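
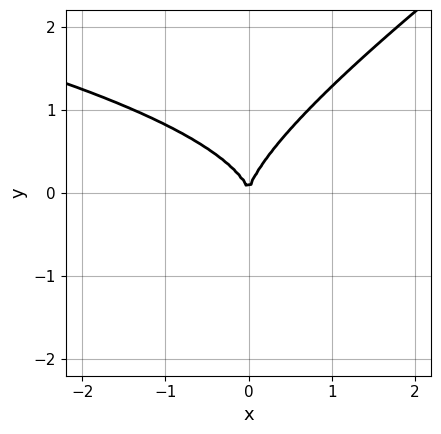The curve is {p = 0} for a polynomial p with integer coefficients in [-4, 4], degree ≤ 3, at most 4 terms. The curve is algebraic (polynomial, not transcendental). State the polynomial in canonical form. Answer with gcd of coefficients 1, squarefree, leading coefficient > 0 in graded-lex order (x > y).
1. Degree: the shape is more complex than any degree-2 curve, so deg p = 3.
2. Reading off the gridlines: it meets the x-axis at x = 0 (among the integer gridlines); it crosses the y-axis at the gridline y = 0.
3. These observations pin down the coefficients.

2*x*y^2 - 3*y^3 + 3*x^2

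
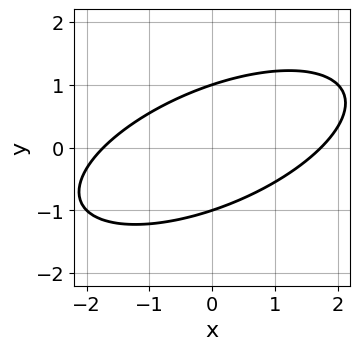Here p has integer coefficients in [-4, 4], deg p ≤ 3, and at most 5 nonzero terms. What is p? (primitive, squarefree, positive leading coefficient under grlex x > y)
x^2 - 2*x*y + 3*y^2 - 3

First, degree: a generic line meets the curve in up to 2 points, so deg p = 2.
Then, from the visible intercepts: the y-axis gridline crossings are at y ∈ {-1, 1}.
Finally, matching integer coefficients to the picture gives p.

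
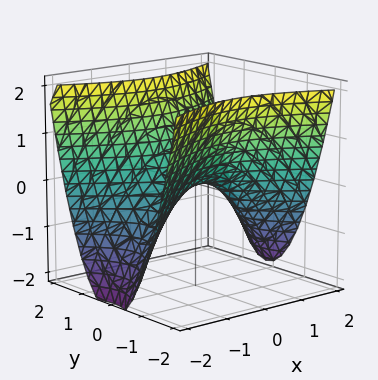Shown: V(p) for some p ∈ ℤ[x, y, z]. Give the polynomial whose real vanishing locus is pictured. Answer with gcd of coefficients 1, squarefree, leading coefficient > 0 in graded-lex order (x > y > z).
deg p = 2. A hyperbolic paraboloid; a quadric.
Symmetries: the y ↦ −y reflection is a symmetry, so y appears only in even powers; mirror symmetry x ↦ −x ⇒ only even powers of x.
Against the integer gridlines: it meets the y-axis at y = 0 (among the integer gridlines); it meets the z-axis at z = 0 (among the integer gridlines); one x-axis crossing is at x = 0.
Fitting integer coefficients to these (and the overall shape) gives p.

x^2 - 2*y^2 + 2*z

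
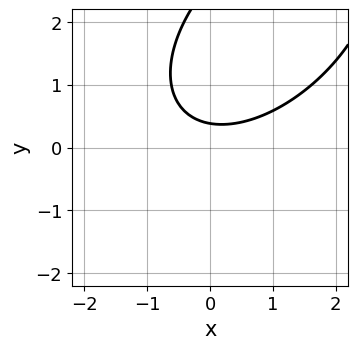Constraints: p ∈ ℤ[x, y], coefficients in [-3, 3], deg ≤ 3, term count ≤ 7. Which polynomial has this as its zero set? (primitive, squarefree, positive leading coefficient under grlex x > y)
x^2 - x*y + y^2 - 3*y + 1

(a) The degree is 2 — no degree-1 curve has this shape.
(b) Observable constraints: no x-intercept at any integer in the box.
(c) Together with the visible shape, these determine p as stated.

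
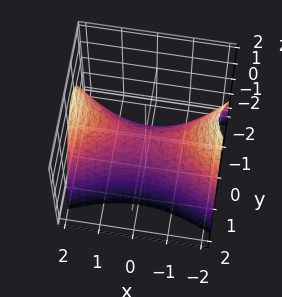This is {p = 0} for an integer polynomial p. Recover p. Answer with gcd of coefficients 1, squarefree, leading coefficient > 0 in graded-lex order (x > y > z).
1. deg p = 2. A hyperbolic paraboloid; a quadric.
2. Symmetries: mirror symmetry y ↦ −y ⇒ only even powers of y; the x ↦ −x reflection is a symmetry, so x appears only in even powers.
3. Reading off the gridlines: one y-axis crossing is at y = 0; it meets the x-axis at x = 0 (among the integer gridlines); it crosses the z-axis at the gridline z = 0.
4. Together with the visible shape, these determine p as stated.

x^2 - 3*y^2 - 2*z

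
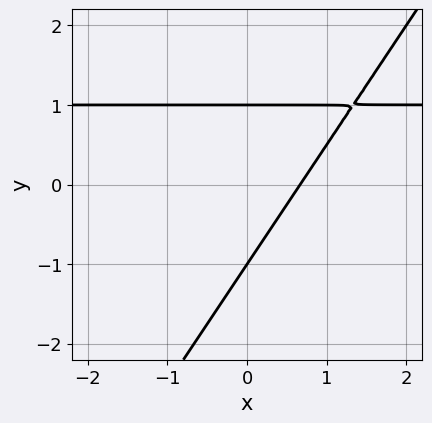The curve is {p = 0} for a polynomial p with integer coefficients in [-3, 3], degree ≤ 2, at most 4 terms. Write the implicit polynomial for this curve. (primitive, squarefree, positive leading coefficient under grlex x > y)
(a) Degree: the shape is more complex than any degree-1 curve, so deg p = 2.
(b) Checking where it meets the axes: among the integer gridlines, it crosses the y-axis at y ∈ {-1, 1}.
(c) Together with the visible shape, these determine p as stated.

3*x*y - 2*y^2 - 3*x + 2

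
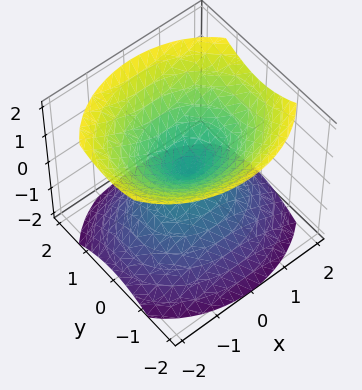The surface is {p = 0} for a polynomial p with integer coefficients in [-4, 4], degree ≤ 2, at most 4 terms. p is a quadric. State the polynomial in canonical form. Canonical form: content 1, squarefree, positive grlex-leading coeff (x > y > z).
There are 2 components.
Degree: two nappes meeting at a single point; a quadric, so deg p = 2.
Symmetries: it's symmetric under x → −x, forcing even powers of x; mirror symmetry y ↦ −y ⇒ only even powers of y; mirror symmetry z ↦ −z ⇒ only even powers of z.
Checking where it meets the axes: one x-axis crossing is at x = 0; it crosses the z-axis at the gridline z = 0; it meets the y-axis at y = 0 (among the integer gridlines).
Matching integer coefficients to the picture gives p.

2*x^2 + 3*y^2 - 3*z^2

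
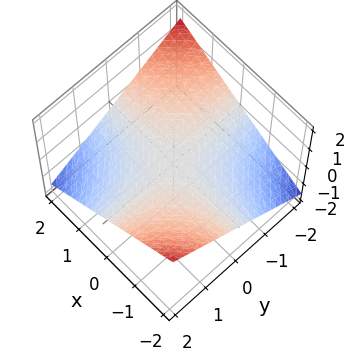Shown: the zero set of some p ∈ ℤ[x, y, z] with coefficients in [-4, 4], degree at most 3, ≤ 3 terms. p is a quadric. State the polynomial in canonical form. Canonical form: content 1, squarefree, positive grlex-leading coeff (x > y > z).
x*y + 3*z

The degree is 2 — a hyperbolic paraboloid; a quadric.
Observable constraints: the visible y-axis segment lies entirely on the surface; the visible x-axis segment lies entirely on the surface.
Together with the visible shape, these determine p as stated.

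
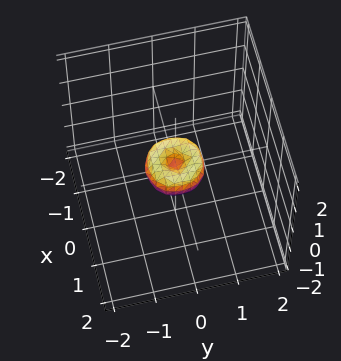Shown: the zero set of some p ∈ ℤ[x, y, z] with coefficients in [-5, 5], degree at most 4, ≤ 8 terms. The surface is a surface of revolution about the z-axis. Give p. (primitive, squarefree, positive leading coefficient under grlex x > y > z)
2*x^4 + 4*x^2*y^2 + 2*y^4 - x^2 - y^2 + z^2

deg p = 4. No degree-3 surface has this shape.
Symmetry: the z-axis is an axis of rotation, so x and y enter only as x² + y².
Against the integer gridlines: a circular section at z = 0 has radius between 0 and 1; it meets the y-axis at y = 0 (among the integer gridlines); it meets the x-axis at x = 0 (among the integer gridlines); it meets the z-axis at z = 0 (among the integer gridlines).
Matching integer coefficients to the picture gives p.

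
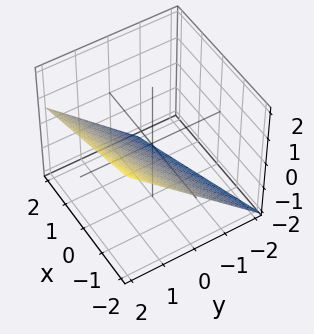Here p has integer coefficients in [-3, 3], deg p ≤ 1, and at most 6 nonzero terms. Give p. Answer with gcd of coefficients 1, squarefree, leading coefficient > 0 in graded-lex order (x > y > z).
(a) The degree is 1 — the surface is flat (a plane).
(b) Reading off the gridlines: one x-axis crossing is at x = -2.
(c) Together with the visible shape, these determine p as stated.

x - 3*y + 3*z + 2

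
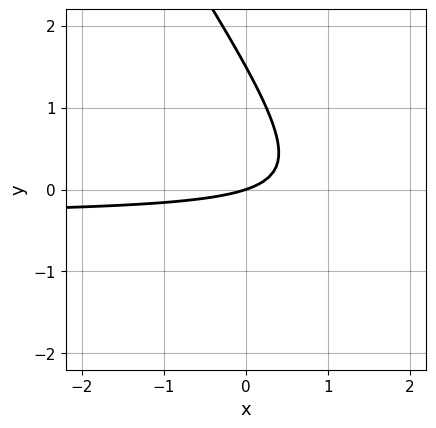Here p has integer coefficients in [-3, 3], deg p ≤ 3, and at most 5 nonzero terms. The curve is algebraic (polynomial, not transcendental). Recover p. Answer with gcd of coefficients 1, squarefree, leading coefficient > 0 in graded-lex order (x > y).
3*x*y + 2*y^2 + x - 3*y

deg p = 2. No degree-1 curve has this shape.
Checking where it meets the axes: it meets the x-axis at x = 0 (among the integer gridlines); it meets the y-axis at y = 0 (among the integer gridlines).
Fitting integer coefficients to these (and the overall shape) gives p.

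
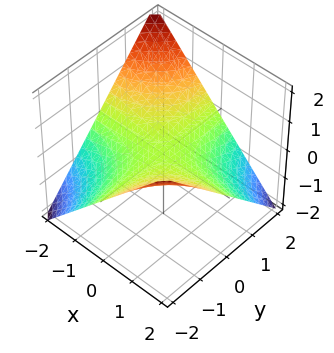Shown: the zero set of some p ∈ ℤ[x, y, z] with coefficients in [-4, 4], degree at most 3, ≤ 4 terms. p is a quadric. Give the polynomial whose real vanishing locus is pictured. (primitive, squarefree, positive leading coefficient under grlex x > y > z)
x*y + 2*z

1. Degree: a saddle surface; a quadric, so deg p = 2.
2. From the axis intercepts and sections: it crosses the z-axis at the gridline z = 0; the visible x-axis segment lies entirely on the surface; every point of the y-axis in the box is on the surface.
3. Fitting integer coefficients to these (and the overall shape) gives p.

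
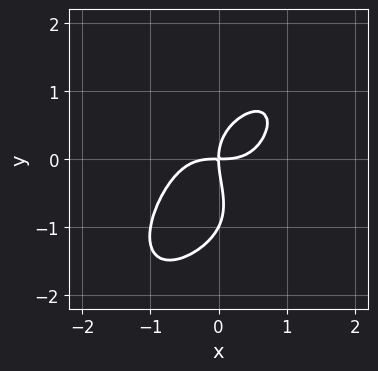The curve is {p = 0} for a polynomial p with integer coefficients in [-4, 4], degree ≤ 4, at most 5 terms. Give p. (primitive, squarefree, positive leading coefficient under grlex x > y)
deg p = 4. The shape is more complex than any degree-3 curve.
Against the integer gridlines: among the integer gridlines, it crosses the y-axis at y ∈ {-1, 0}; it meets the x-axis at x = 0 (among the integer gridlines).
Solving for integer coefficients yields p as stated.

2*x^4 + y^4 + y^3 - 2*x*y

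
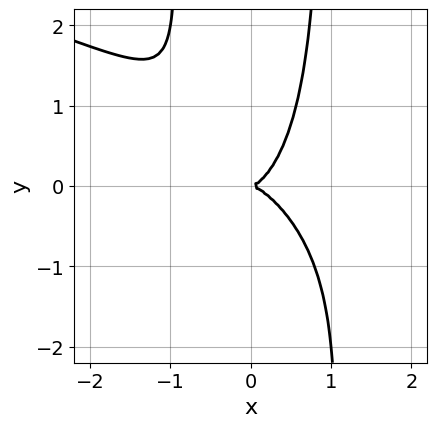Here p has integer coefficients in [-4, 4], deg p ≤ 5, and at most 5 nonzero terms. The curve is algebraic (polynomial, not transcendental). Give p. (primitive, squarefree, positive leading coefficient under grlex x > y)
x^2*y^2 + 2*x^3 + x^2*y - y^2

1. deg p = 4.
2. From the visible intercepts: one x-axis crossing is at x = 0; it meets the y-axis at y = 0 (among the integer gridlines).
3. Together with the visible shape, these determine p as stated.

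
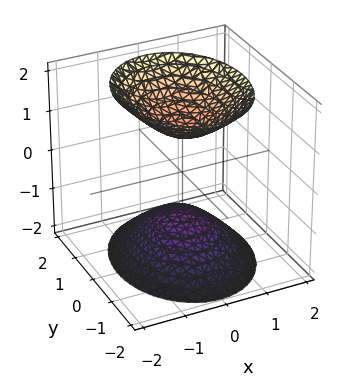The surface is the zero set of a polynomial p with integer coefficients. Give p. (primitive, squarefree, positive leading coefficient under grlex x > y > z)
(a) There are 2 components. They look like related sheets of one shape, so recover p as a whole.
(b) Degree: two separate bowl-shaped sheets opening away from each other; a quadric, so deg p = 2.
(c) Symmetries: it's symmetric under x → −x, forcing even powers of x; mirror symmetry z ↦ −z ⇒ only even powers of z; the y ↦ −y reflection is a symmetry, so y appears only in even powers.
(d) Against the integer gridlines: the surface avoids every integer x-axis point in the box; it misses every integer gridline on the y-axis; the z-axis gridline crossings are at z ∈ {-1, 1}.
(e) Matching integer coefficients to the picture gives p.

3*x^2 + 2*y^2 - 2*z^2 + 2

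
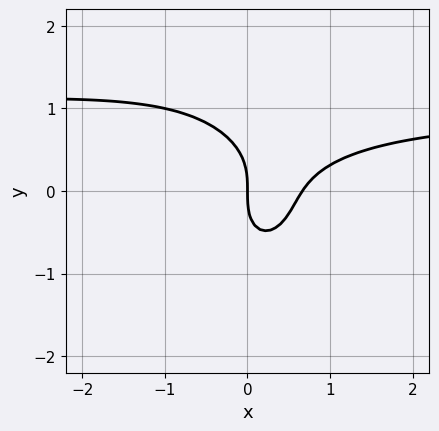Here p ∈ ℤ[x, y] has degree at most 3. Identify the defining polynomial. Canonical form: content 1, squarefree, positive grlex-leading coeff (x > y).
3*x^2*y + 2*y^3 - 3*x^2 + 2*x

(a) The degree is 3 — a generic line meets the curve in up to 3 points.
(b) Reading off the gridlines: it crosses the x-axis at the gridline x = 0; one y-axis crossing is at y = 0.
(c) Putting this together gives p.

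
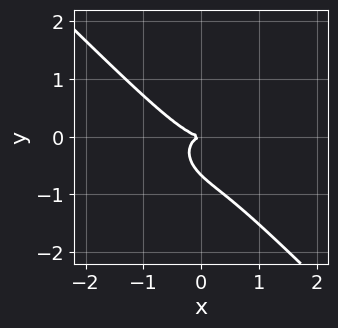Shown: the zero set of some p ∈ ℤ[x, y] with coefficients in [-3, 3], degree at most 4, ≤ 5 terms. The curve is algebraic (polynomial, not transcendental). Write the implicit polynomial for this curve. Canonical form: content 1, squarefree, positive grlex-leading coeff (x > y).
1. deg p = 3.
2. Checking where it meets the axes: it crosses the y-axis at the gridline y = 0; it crosses the x-axis at the gridline x = 0.
3. Fitting integer coefficients to these (and the overall shape) gives p.

2*x^3 + 2*x^2*y + 3*x*y^2 + 3*y^3 + 2*y^2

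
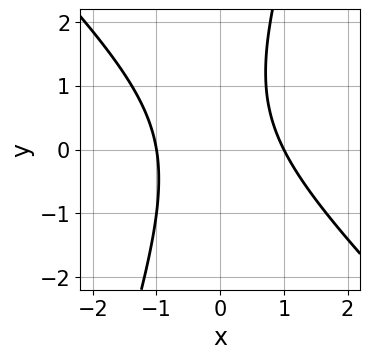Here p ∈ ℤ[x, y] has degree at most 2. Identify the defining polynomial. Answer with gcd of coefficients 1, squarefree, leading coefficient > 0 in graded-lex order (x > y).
(a) The degree is 2 — the shape is more complex than any degree-1 curve.
(b) From the visible intercepts: among the integer gridlines, it crosses the x-axis at x ∈ {-1, 1}; the curve avoids every integer y-axis point in the box.
(c) Matching integer coefficients to the picture gives p.

3*x^2 + 2*x*y - y^2 + y - 3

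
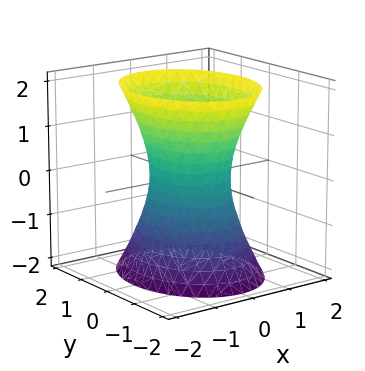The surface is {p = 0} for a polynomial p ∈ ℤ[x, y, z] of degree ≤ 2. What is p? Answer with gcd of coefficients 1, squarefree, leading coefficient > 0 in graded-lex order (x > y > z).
3*x^2 + 2*y^2 - z^2 - 2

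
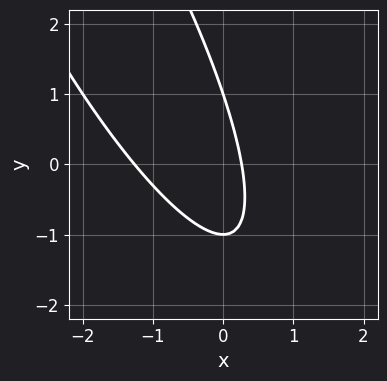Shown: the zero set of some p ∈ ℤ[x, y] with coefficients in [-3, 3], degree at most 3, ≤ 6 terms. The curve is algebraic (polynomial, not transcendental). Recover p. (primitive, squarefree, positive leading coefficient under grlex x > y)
3*x^2 + 3*x*y + y^2 + 3*x - 1

(a) Degree: no degree-1 curve has this shape, so deg p = 2.
(b) Checking where it meets the axes: among the integer gridlines, it crosses the y-axis at y ∈ {-1, 1}.
(c) Together with the visible shape, these determine p as stated.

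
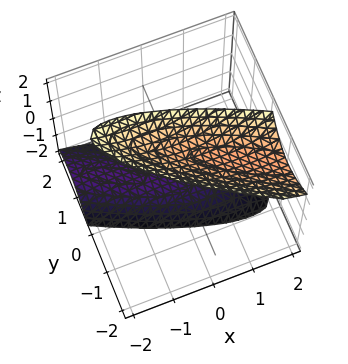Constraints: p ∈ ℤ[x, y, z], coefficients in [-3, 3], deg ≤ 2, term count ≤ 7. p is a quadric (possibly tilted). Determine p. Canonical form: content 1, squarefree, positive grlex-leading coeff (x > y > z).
x^2 + 3*x*y + 3*y^2 + y*z - z^2 + 2

First, there are 2 components.
Then, deg p = 2.
Next, reading off the gridlines: it misses every integer gridline on the x-axis; the surface avoids every integer y-axis point in the box.
Finally, matching integer coefficients to the picture gives p.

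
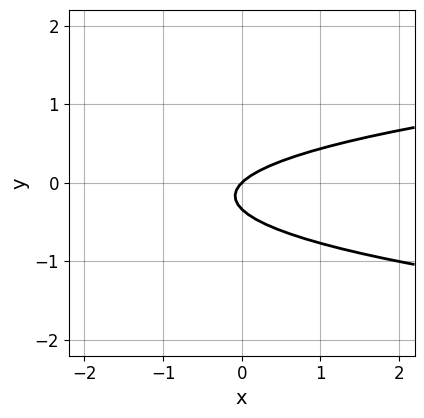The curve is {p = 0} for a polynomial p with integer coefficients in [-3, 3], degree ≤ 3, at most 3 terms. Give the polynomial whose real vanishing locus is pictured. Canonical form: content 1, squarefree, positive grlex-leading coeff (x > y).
(a) deg p = 2.
(b) Reading off the gridlines: one x-axis crossing is at x = 0; it crosses the y-axis at the gridline y = 0.
(c) Together with the visible shape, these determine p as stated.

3*y^2 - x + y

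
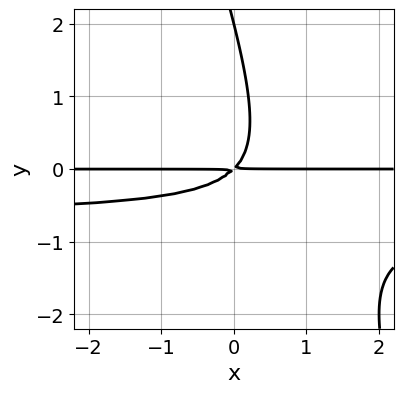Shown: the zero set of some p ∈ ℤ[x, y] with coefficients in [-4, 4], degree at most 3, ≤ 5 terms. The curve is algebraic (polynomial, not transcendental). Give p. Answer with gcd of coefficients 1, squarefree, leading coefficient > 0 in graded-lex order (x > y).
Degree: a generic line meets the curve in up to 3 points, so deg p = 3.
Against the integer gridlines: every point of the x-axis in the box is on the curve; one y-axis crossing is at y = 2.
Together with the visible shape, these determine p as stated.

3*x*y^2 + y^3 + 2*x*y - 2*y^2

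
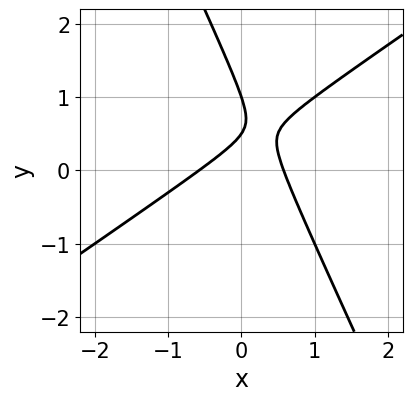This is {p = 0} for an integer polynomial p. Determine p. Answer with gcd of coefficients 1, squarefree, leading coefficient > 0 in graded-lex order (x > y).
3*x^2 - 3*x*y - 2*y^2 + 3*y - 1

First, deg p = 2. No degree-1 curve has this shape.
Next, checking where it meets the axes: one y-axis crossing is at y = 1.
Finally, putting this together gives p.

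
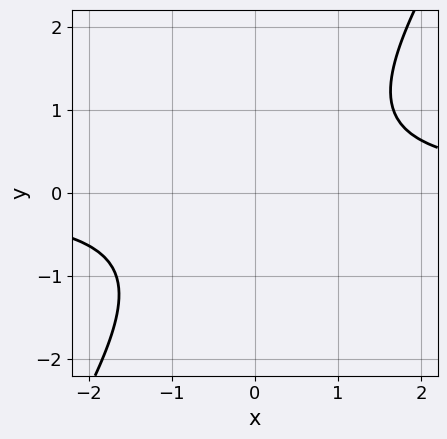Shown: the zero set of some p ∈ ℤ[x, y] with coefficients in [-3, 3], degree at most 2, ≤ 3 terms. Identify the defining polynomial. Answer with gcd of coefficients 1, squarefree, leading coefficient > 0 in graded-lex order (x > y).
3*x*y - 2*y^2 - 3

deg p = 2. The shape is more complex than any degree-1 curve.
Observable constraints: no x-intercept at any integer in the box; it misses every integer gridline on the y-axis.
Fitting integer coefficients to these (and the overall shape) gives p.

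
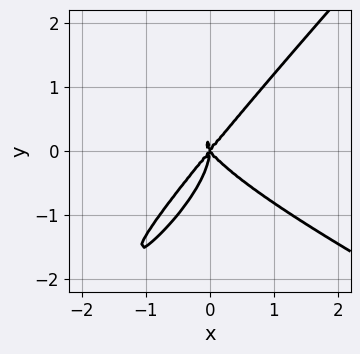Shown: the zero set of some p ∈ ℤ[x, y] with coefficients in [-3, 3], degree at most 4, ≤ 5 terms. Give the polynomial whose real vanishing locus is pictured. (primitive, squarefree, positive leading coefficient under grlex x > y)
x^3*y - 3*x*y^3 + 2*y^4 - 3*x^3 + 2*x*y^2

(a) The degree is 4 — no degree-3 curve has this shape.
(b) Observable constraints: one y-axis crossing is at y = 0; one x-axis crossing is at x = 0.
(c) The integer polynomial consistent with all of this is the stated p.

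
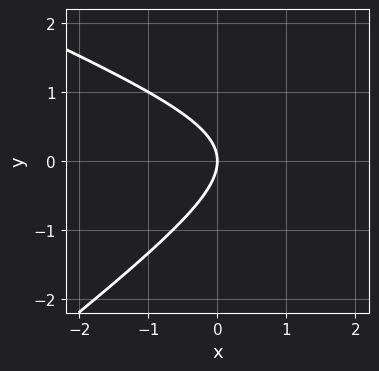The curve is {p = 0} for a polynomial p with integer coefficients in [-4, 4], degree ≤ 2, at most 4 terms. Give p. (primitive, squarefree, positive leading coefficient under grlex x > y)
x^2 + x*y - 3*y^2 - 3*x

(a) Degree: no degree-1 curve has this shape, so deg p = 2.
(b) Against the integer gridlines: one y-axis crossing is at y = 0; it crosses the x-axis at the gridline x = 0.
(c) Putting this together gives p.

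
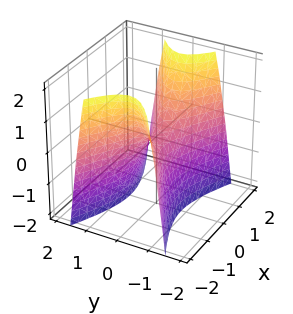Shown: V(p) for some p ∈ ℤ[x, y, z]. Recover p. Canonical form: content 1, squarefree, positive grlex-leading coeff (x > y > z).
x^2 - 3*y^2 - z

1. Degree: a hyperbolic paraboloid; a quadric, so deg p = 2.
2. Symmetries: the y ↦ −y reflection is a symmetry, so y appears only in even powers; it's symmetric under x → −x, forcing even powers of x.
3. Reading off the gridlines: it meets the z-axis at z = 0 (among the integer gridlines); one y-axis crossing is at y = 0; it crosses the x-axis at the gridline x = 0.
4. The integer polynomial consistent with all of this is the stated p.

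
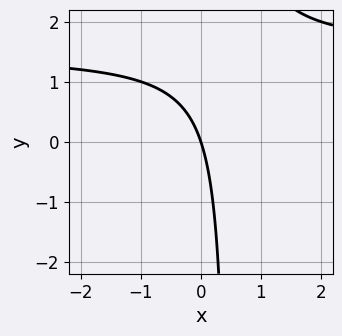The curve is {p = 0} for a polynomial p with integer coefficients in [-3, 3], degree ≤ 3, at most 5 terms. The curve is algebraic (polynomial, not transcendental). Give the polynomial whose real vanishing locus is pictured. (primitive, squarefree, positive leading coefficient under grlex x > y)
First, degree: a generic line meets the curve in up to 2 points, so deg p = 2.
Then, observable constraints: it meets the y-axis at y = 0 (among the integer gridlines); it crosses the x-axis at the gridline x = 0.
Finally, fitting integer coefficients to these (and the overall shape) gives p.

2*x*y - 3*x - y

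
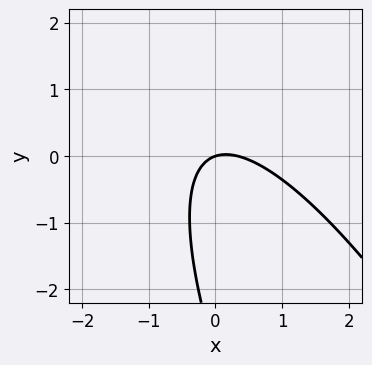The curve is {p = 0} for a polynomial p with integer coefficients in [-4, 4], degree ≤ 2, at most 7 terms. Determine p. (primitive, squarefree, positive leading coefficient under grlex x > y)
deg p = 2. A generic line meets the curve in up to 2 points.
From the visible intercepts: one y-axis crossing is at y = 0; it crosses the x-axis at the gridline x = 0.
The integer polynomial consistent with all of this is the stated p.

3*x^2 + 3*x*y + y^2 - x + 3*y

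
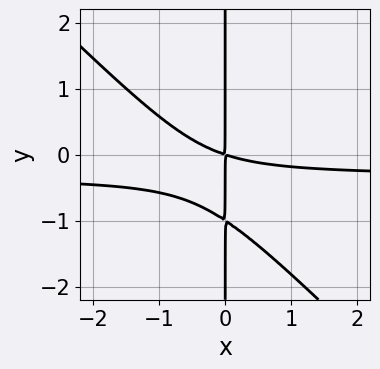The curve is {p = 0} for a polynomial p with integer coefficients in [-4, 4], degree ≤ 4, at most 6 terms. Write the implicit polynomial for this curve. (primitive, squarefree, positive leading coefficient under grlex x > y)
3*x^2*y + 3*x*y^2 + x^2 + 3*x*y

The degree is 3 — the shape is more complex than any degree-2 curve.
Checking where it meets the axes: the visible y-axis segment lies entirely on the curve.
Matching integer coefficients to the picture gives p.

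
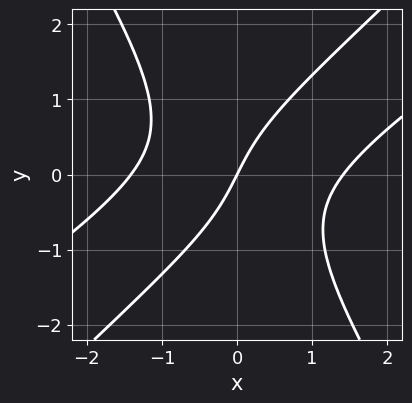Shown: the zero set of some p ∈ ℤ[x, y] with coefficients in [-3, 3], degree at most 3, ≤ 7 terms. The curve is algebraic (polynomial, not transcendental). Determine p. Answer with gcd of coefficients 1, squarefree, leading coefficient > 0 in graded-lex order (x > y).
(a) deg p = 3. A generic line meets the curve in up to 3 points.
(b) Observable constraints: one x-axis crossing is at x = 0; one y-axis crossing is at y = 0.
(c) These observations pin down the coefficients.

x^3 - 2*x^2*y + y^3 - 2*x + y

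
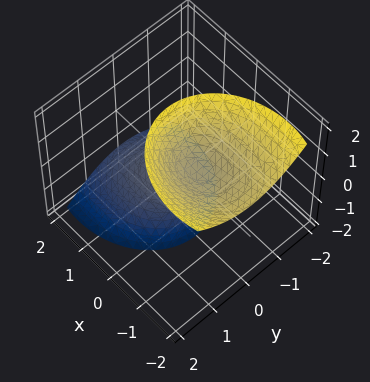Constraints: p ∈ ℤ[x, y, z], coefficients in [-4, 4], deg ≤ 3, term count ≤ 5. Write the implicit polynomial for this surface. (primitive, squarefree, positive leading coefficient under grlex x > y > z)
2*x^2 + 3*x*z + 3*y^2 - z^2 + 1

(a) The picture has 2 separate pieces.
(b) deg p = 2.
(c) Observable constraints: it misses every integer gridline on the x-axis; the z-axis gridline crossings are at z ∈ {-1, 1}.
(d) Matching integer coefficients to the picture gives p.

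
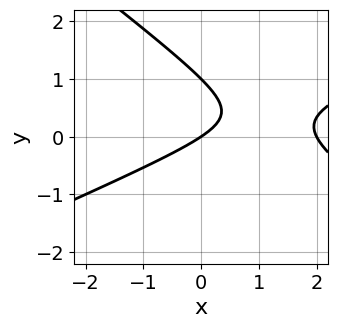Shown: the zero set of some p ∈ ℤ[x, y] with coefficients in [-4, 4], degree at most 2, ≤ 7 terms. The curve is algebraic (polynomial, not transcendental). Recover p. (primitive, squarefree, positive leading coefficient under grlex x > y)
(a) deg p = 2. The shape is more complex than any degree-1 curve.
(b) Reading off the gridlines: the y-axis gridline crossings are at y ∈ {0, 1}; the x-axis gridline crossings are at x ∈ {0, 2}.
(c) These observations pin down the coefficients.

x^2 - x*y - 3*y^2 - 2*x + 3*y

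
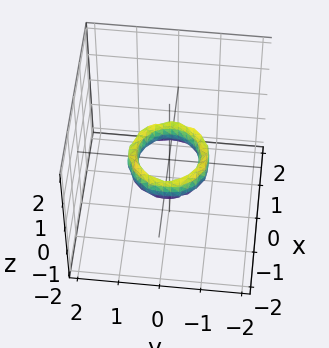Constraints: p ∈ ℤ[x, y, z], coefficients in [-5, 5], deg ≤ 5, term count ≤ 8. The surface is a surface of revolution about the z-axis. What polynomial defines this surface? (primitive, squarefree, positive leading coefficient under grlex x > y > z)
1. The degree is 4 — no degree-3 surface has this shape.
2. Symmetries: rotational symmetry about the z-axis ⇒ p depends on x, y only through x² + y².
3. From the visible intercepts: it misses every integer gridline on the z-axis; among the integer gridlines, it crosses the y-axis at y ∈ {-1, 1}; the x-axis gridline crossings are at x ∈ {-1, 1}; a circular section at z = 0 has radius between 0 and 1.
4. The integer polynomial consistent with all of this is the stated p.

2*x^4 + 4*x^2*y^2 + 2*y^4 - 3*x^2 - 3*y^2 + z^2 + 1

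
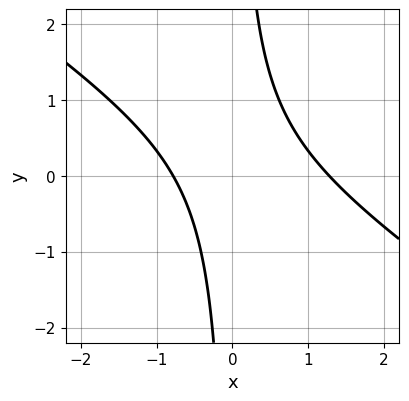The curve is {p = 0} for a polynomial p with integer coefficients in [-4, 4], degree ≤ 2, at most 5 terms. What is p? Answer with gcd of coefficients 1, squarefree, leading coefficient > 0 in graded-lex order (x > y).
First, degree: the shape is more complex than any degree-1 curve, so deg p = 2.
Next, from the visible intercepts: the curve avoids every integer y-axis point in the box.
Finally, these observations pin down the coefficients.

2*x^2 + 3*x*y - x - 2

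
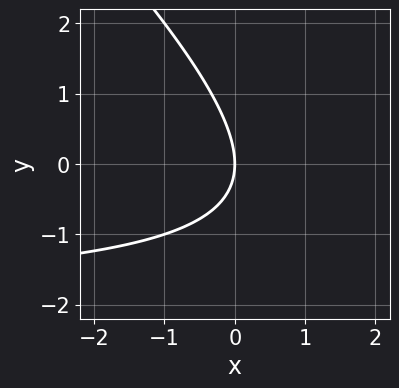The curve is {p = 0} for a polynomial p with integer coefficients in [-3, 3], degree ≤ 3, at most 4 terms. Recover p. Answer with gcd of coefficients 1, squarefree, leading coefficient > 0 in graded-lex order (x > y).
x*y + y^2 + 2*x

1. Degree: no degree-1 curve has this shape, so deg p = 2.
2. Checking where it meets the axes: it meets the y-axis at y = 0 (among the integer gridlines); it meets the x-axis at x = 0 (among the integer gridlines).
3. These observations pin down the coefficients.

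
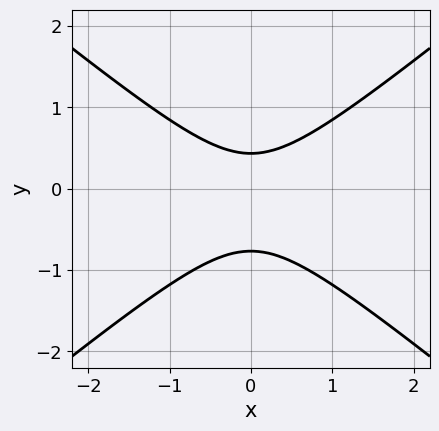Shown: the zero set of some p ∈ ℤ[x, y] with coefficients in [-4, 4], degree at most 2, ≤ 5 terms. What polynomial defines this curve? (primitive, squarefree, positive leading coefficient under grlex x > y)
Degree: the shape is more complex than any degree-1 curve, so deg p = 2.
Symmetries: mirror symmetry x ↦ −x ⇒ only even powers of x.
Reading off the gridlines: the curve avoids every integer x-axis point in the box.
Matching integer coefficients to the picture gives p.

2*x^2 - 3*y^2 - y + 1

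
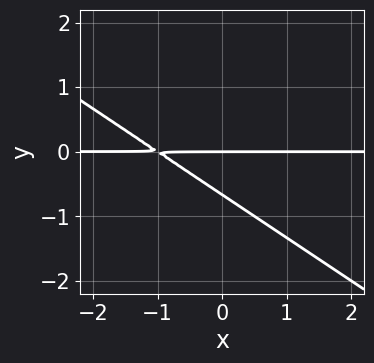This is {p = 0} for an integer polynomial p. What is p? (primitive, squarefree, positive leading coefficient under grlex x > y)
First, deg p = 2.
Then, against the integer gridlines: it meets the y-axis at y = 0 (among the integer gridlines); every point of the x-axis in the box is on the curve.
Finally, matching integer coefficients to the picture gives p.

2*x*y + 3*y^2 + 2*y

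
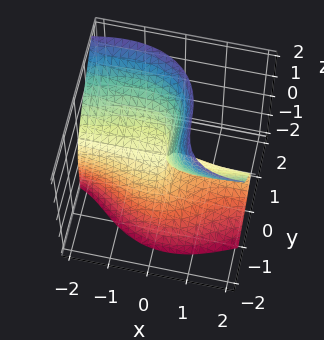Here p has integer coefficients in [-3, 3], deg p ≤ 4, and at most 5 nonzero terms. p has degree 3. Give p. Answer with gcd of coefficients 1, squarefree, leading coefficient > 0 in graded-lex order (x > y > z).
1. The degree is 3 — no degree-2 surface has this shape.
2. Reading off the gridlines: the visible x-axis segment lies entirely on the surface; it crosses the z-axis at the gridline z = 0; it meets the y-axis at y = 0 (among the integer gridlines).
3. The integer polynomial consistent with all of this is the stated p.

3*x^2*y + 2*x*z^2 + 3*y^3 - z^3 + 3*x*z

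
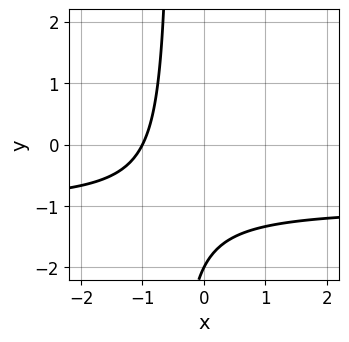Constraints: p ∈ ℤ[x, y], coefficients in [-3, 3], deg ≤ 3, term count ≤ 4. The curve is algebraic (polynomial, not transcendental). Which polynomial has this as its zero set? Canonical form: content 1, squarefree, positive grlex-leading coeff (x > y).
1. Degree: no degree-1 curve has this shape, so deg p = 2.
2. Against the integer gridlines: it crosses the x-axis at the gridline x = -1; it meets the y-axis at y = -2 (among the integer gridlines).
3. Matching integer coefficients to the picture gives p.

2*x*y + 2*x + y + 2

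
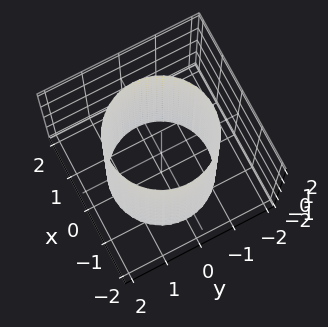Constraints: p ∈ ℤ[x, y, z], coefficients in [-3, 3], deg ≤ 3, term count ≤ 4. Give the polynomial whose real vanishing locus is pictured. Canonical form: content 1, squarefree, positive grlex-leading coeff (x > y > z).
x^2 + y^2 - 2

(a) The degree is 2 — constant cross-section along one axis; a quadric.
(b) Symmetries: mirror symmetry z ↦ −z ⇒ only even powers of z; rotational symmetry about the z-axis ⇒ p depends on x, y only through x² + y².
(c) Reading off the gridlines: a circular section at z = 1 has radius between 1 and 2; it misses every integer gridline on the z-axis.
(d) Solving for integer coefficients yields p as stated.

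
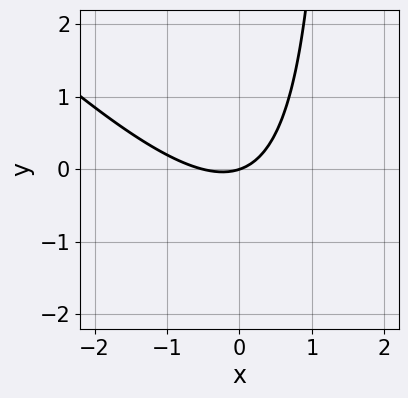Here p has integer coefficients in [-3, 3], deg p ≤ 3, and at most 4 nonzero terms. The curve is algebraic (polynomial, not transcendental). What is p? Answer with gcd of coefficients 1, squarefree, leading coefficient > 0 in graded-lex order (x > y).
deg p = 2.
Checking where it meets the axes: it crosses the x-axis at the gridline x = 0; it crosses the y-axis at the gridline y = 0.
Matching integer coefficients to the picture gives p.

2*x^2 + 2*x*y + x - 3*y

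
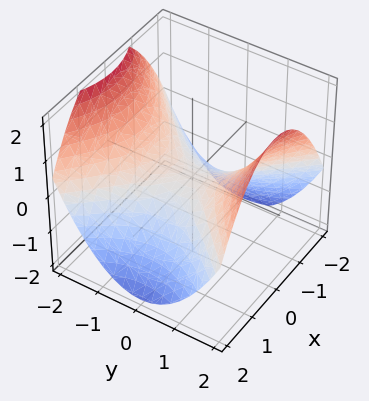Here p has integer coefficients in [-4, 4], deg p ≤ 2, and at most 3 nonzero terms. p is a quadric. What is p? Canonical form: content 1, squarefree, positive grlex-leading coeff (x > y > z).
x^2 - y^2 + 2*z

First, the degree is 2 — a saddle surface; a quadric.
Then, symmetries: the y ↦ −y reflection is a symmetry, so y appears only in even powers; it's symmetric under x → −x, forcing even powers of x.
Next, against the integer gridlines: it crosses the y-axis at the gridline y = 0; it meets the x-axis at x = 0 (among the integer gridlines); it meets the z-axis at z = 0 (among the integer gridlines).
Finally, assembling these constraints gives the stated polynomial.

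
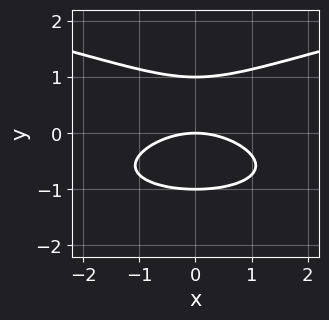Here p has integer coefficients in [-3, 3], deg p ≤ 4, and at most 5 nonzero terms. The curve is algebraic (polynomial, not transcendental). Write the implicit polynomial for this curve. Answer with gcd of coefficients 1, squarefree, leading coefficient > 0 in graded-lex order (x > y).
1. The degree is 3 — no degree-2 curve has this shape.
2. Symmetries: it's symmetric under x → −x, forcing even powers of x.
3. Checking where it meets the axes: among the integer gridlines, it crosses the y-axis at y ∈ {-1, 0, 1}; one x-axis crossing is at x = 0.
4. Together with the visible shape, these determine p as stated.

3*y^3 - x^2 - 3*y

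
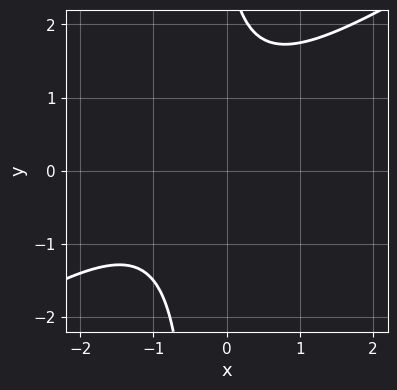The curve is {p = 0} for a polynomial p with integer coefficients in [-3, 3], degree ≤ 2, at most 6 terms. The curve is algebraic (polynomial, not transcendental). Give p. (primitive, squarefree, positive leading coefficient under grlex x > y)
1. The degree is 2 — the shape is more complex than any degree-1 curve.
2. Observable constraints: it misses every integer gridline on the x-axis; the curve avoids every integer y-axis point in the box.
3. Fitting integer coefficients to these (and the overall shape) gives p.

2*x^2 - 3*x*y + 2*x - y + 3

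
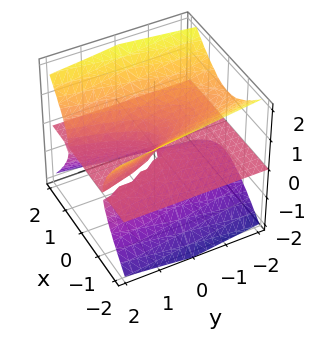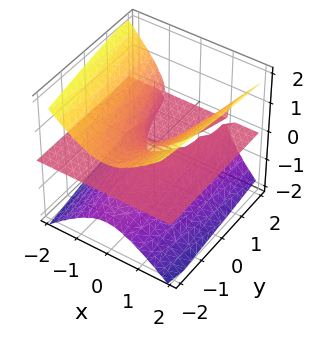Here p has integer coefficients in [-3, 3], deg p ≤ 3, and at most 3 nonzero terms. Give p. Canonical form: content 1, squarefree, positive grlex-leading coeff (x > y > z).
2*x^2*z - 2*z^3 - y*z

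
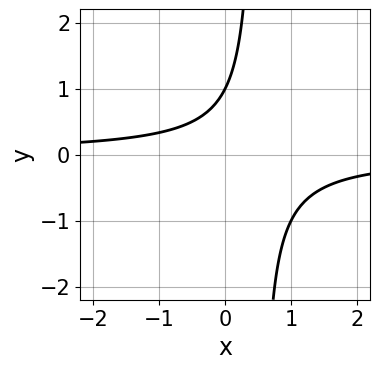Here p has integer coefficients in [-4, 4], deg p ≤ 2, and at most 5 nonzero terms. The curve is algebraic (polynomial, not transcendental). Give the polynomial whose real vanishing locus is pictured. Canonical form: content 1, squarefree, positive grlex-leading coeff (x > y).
2*x*y - y + 1

deg p = 2. The shape is more complex than any degree-1 curve.
From the visible intercepts: the curve avoids every integer x-axis point in the box; it crosses the y-axis at the gridline y = 1.
Together with the visible shape, these determine p as stated.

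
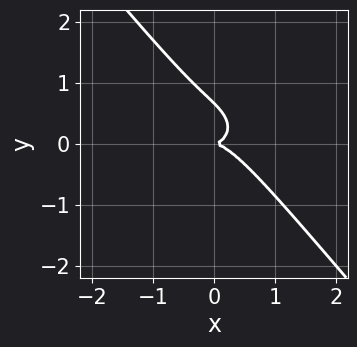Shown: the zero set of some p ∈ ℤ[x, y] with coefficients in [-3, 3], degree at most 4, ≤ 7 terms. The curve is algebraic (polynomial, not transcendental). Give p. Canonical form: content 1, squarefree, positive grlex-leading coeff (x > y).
2*x^3 + x^2*y + 3*x*y^2 + 3*y^3 - 2*y^2

(a) deg p = 3.
(b) Observable constraints: it meets the x-axis at x = 0 (among the integer gridlines); it meets the y-axis at y = 0 (among the integer gridlines).
(c) Assembling these constraints gives the stated polynomial.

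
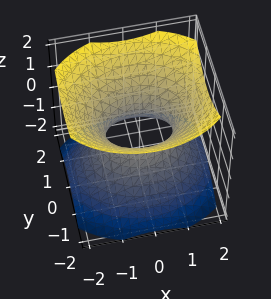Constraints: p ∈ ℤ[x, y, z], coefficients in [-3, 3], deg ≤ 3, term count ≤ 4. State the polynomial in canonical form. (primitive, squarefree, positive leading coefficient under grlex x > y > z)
2*x^2 + 3*y^2 - 3*z^2 - 2

1. deg p = 2. An hourglass — one-sheet hyperboloid; a quadric.
2. Symmetries: the z ↦ −z reflection is a symmetry, so z appears only in even powers; the y ↦ −y reflection is a symmetry, so y appears only in even powers; mirror symmetry x ↦ −x ⇒ only even powers of x.
3. Observable constraints: among the integer gridlines, it crosses the x-axis at x ∈ {-1, 1}; no z-intercept at any integer in the box.
4. The integer polynomial consistent with all of this is the stated p.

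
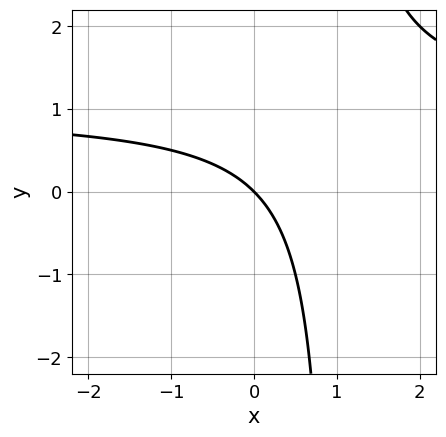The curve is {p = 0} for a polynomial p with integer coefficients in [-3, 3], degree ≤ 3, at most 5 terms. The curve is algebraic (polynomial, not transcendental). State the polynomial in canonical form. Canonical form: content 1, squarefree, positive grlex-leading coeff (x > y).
First, the degree is 2 — a generic line meets the curve in up to 2 points.
Then, reading off the gridlines: one y-axis crossing is at y = 0; one x-axis crossing is at x = 0.
Finally, the integer polynomial consistent with all of this is the stated p.

x*y - x - y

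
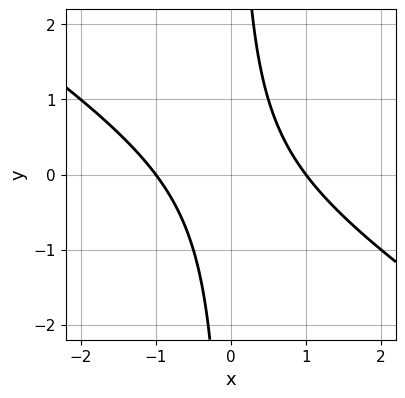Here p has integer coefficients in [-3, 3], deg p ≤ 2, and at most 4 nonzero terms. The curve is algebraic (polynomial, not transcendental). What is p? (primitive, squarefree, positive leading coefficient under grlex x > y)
Degree: no degree-1 curve has this shape, so deg p = 2.
From the visible intercepts: no y-intercept at any integer in the box; the x-axis gridline crossings are at x ∈ {-1, 1}.
Together with the visible shape, these determine p as stated.

2*x^2 + 3*x*y - 2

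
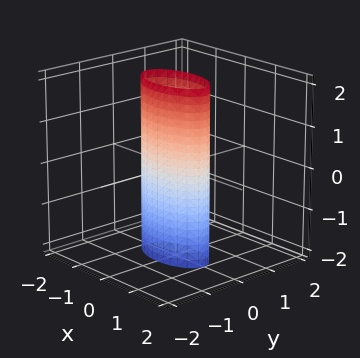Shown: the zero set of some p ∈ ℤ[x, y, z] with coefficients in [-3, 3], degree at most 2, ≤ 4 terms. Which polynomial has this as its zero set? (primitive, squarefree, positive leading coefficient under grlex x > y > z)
x^2 + 3*y^2 - 1

The degree is 2 — constant cross-section along one axis; a quadric.
Symmetries: mirror symmetry x ↦ −x ⇒ only even powers of x; it's symmetric under y → −y, forcing even powers of y; it's symmetric under z → −z, forcing even powers of z.
Reading off the gridlines: among the integer gridlines, it crosses the x-axis at x ∈ {-1, 1}; it misses every integer gridline on the z-axis.
Matching integer coefficients to the picture gives p.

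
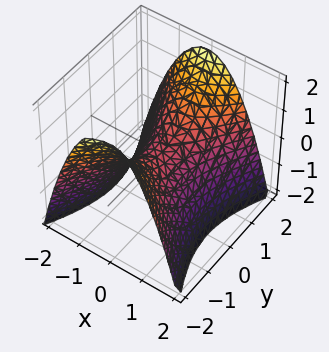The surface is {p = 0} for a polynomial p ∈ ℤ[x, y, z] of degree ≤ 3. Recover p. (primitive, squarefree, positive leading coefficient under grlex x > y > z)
1. Degree: a hyperbolic paraboloid; a quadric, so deg p = 2.
2. Symmetries: it's symmetric under y → −y, forcing even powers of y; the x ↦ −x reflection is a symmetry, so x appears only in even powers.
3. Checking where it meets the axes: it meets the z-axis at z = 0 (among the integer gridlines); it meets the x-axis at x = 0 (among the integer gridlines); one y-axis crossing is at y = 0.
4. Fitting integer coefficients to these (and the overall shape) gives p.

2*x^2 - y^2 + 2*z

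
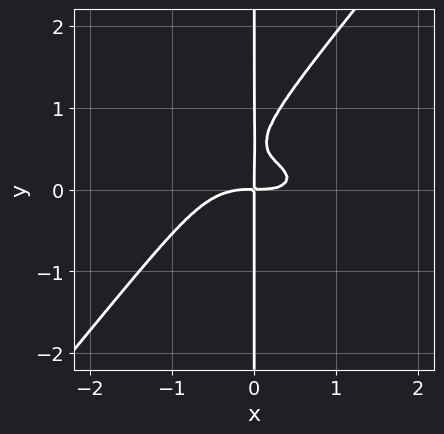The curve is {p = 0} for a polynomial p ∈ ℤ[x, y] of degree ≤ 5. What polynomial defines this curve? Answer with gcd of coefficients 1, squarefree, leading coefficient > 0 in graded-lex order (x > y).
x^4 + 3*x^2*y^2 - 3*x*y^3 + 3*x*y^2 - x*y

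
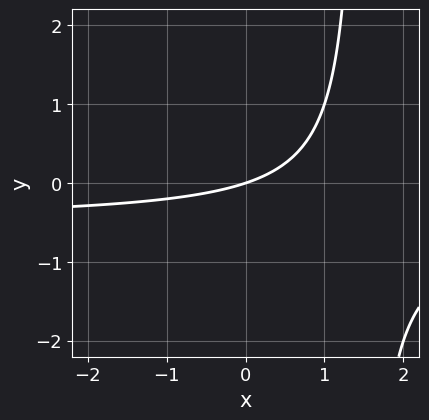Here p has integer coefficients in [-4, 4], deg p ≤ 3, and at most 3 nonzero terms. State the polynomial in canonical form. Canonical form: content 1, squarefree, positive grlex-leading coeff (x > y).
1. The degree is 2 — the shape is more complex than any degree-1 curve.
2. From the axis intercepts and sections: it crosses the y-axis at the gridline y = 0; it crosses the x-axis at the gridline x = 0.
3. Together with the visible shape, these determine p as stated.

2*x*y + x - 3*y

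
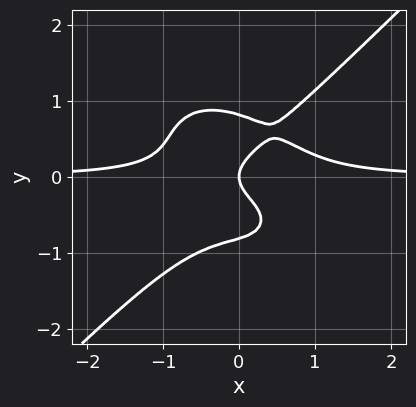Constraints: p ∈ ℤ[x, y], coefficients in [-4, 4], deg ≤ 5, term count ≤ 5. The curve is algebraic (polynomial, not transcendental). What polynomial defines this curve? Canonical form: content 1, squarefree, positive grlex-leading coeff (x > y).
3*x^3*y - 3*y^4 + 2*y^2 - x

(a) The degree is 4 — no degree-3 curve has this shape.
(b) Reading off the gridlines: it crosses the y-axis at the gridline y = 0; it crosses the x-axis at the gridline x = 0.
(c) Solving for integer coefficients yields p as stated.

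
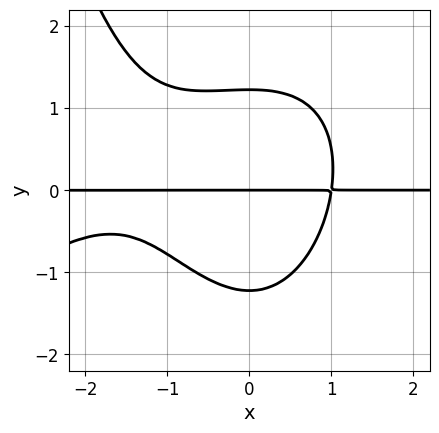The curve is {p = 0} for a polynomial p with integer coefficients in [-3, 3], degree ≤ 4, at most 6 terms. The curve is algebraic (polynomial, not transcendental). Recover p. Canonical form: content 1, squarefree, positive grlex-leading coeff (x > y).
x^3*y - x^2*y^2 + 2*x^2*y + 2*y^3 - 3*y

(a) The degree is 4 — no degree-3 curve has this shape.
(b) Reading off the gridlines: it meets the y-axis at y = 0 (among the integer gridlines); every point of the x-axis in the box is on the curve.
(c) Putting this together gives p.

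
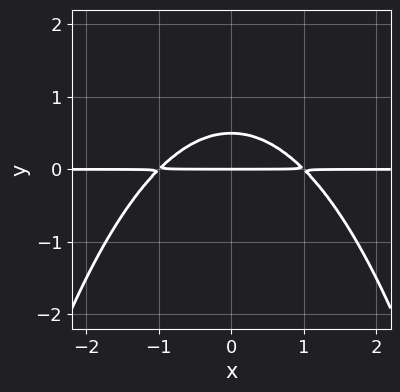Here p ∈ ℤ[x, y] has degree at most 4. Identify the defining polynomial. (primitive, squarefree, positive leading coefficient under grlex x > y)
x^2*y + 2*y^2 - y

1. The degree is 3 — a generic line meets the curve in up to 3 points.
2. Symmetries: it's symmetric under x → −x, forcing even powers of x.
3. From the visible intercepts: every point of the x-axis in the box is on the curve; it meets the y-axis at y = 0 (among the integer gridlines).
4. Matching integer coefficients to the picture gives p.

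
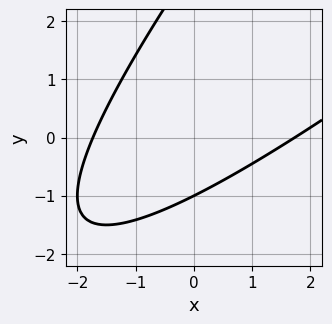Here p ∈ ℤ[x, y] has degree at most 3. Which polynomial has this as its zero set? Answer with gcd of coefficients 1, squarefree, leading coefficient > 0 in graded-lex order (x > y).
1. Degree: a generic line meets the curve in up to 2 points, so deg p = 2.
2. Observable constraints: it meets the y-axis at y = -1 (among the integer gridlines).
3. Putting this together gives p.

x^2 - 2*x*y + y^2 - 2*y - 3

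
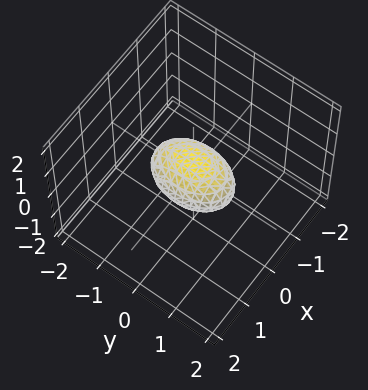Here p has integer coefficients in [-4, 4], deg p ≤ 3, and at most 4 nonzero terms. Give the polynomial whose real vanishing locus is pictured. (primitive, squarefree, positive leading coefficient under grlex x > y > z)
2*x^2 + y^2 + 2*z^2 - 1

1. Degree: bounded and convex; a quadric, so deg p = 2.
2. Symmetries: the y ↦ −y reflection is a symmetry, so y appears only in even powers; it's symmetric under x → −x, forcing even powers of x; mirror symmetry z ↦ −z ⇒ only even powers of z.
3. Against the integer gridlines: the y-axis gridline crossings are at y ∈ {-1, 1}.
4. These observations pin down the coefficients.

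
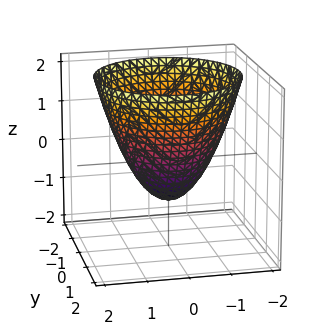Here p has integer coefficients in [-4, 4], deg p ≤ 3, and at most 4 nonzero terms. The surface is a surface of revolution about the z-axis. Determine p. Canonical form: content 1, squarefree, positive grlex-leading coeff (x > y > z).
1. Degree: a generic line meets the surface in up to 2 points, so deg p = 2.
2. Symmetry: the z-axis is an axis of rotation, so x and y enter only as x² + y².
3. Against the integer gridlines: a circular section at z = 0 has radius exactly 1; the y-axis gridline crossings are at y ∈ {-1, 1}; it crosses the z-axis at the gridline z = -1; the x-axis gridline crossings are at x ∈ {-1, 1}.
4. Assembling these constraints gives the stated polynomial.

x^2 + y^2 - z - 1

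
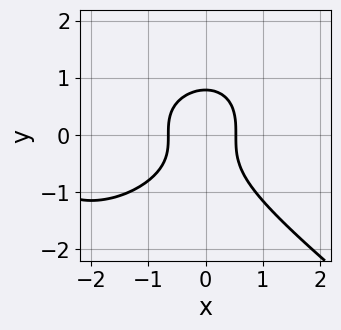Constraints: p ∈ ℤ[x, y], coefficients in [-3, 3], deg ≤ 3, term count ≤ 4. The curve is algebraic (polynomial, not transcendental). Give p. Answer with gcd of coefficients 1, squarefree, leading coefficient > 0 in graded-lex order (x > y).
x^3 + 2*y^3 + 3*x^2 - 1

1. Degree: a generic line meets the curve in up to 3 points, so deg p = 3.
2. The integer polynomial consistent with all of this is the stated p.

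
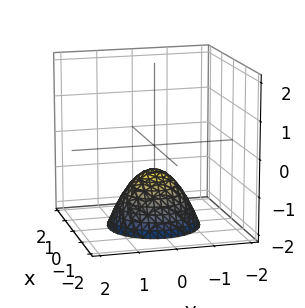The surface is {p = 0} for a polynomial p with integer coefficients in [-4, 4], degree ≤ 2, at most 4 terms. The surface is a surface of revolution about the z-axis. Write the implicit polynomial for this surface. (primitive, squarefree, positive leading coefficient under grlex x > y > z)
3*x^2 + 3*y^2 + 3*z + 2

Degree: a generic line meets the surface in up to 2 points, so deg p = 2.
Symmetry: every cross-section ⟂ z is a circle, so x, y appear only via x² + y².
From the axis intercepts and sections: it misses every integer gridline on the x-axis; the surface avoids every integer y-axis point in the box; a circular section at z = -2 has radius between 1 and 2.
Matching integer coefficients to the picture gives p.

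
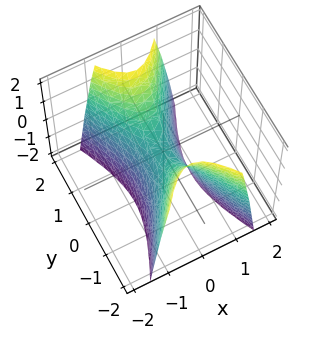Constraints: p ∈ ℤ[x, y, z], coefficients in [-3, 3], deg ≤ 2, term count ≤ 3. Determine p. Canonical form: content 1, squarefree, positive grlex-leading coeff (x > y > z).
(a) Degree: a saddle surface; a quadric, so deg p = 2.
(b) Symmetries: it's symmetric under y → −y, forcing even powers of y; the x ↦ −x reflection is a symmetry, so x appears only in even powers.
(c) Checking where it meets the axes: it crosses the z-axis at the gridline z = 0; it crosses the y-axis at the gridline y = 0.
(d) Fitting integer coefficients to these (and the overall shape) gives p.

3*x^2 - y^2 + z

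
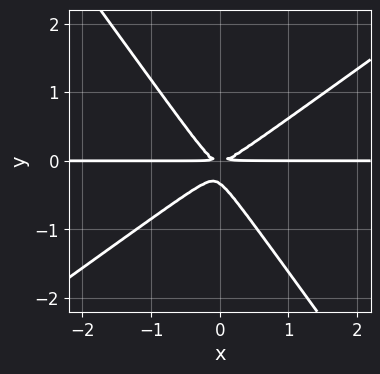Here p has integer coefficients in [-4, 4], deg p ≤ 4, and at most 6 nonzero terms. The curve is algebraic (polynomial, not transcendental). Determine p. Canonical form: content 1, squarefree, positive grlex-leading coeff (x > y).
(a) The degree is 3 — no degree-2 curve has this shape.
(b) Checking where it meets the axes: every point of the x-axis in the box is on the curve.
(c) The integer polynomial consistent with all of this is the stated p.

3*x^2*y - 2*x*y^2 - 3*y^3 - y^2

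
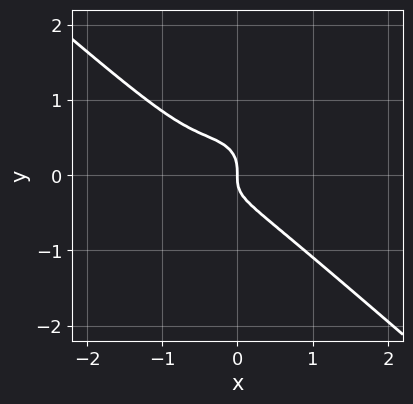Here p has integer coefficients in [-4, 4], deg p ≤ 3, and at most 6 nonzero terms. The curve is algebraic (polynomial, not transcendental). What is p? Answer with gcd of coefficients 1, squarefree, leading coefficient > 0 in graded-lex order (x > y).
(a) Degree: no degree-2 curve has this shape, so deg p = 3.
(b) Reading off the gridlines: one x-axis crossing is at x = 0; it meets the y-axis at y = 0 (among the integer gridlines).
(c) These observations pin down the coefficients.

2*x^3 + 3*y^3 + 2*x^2 + x*y + x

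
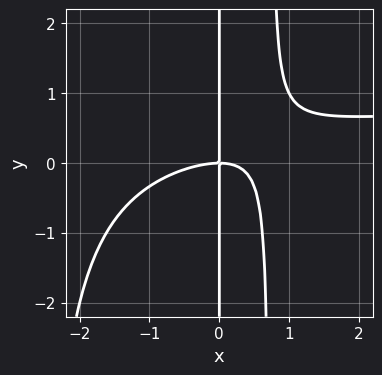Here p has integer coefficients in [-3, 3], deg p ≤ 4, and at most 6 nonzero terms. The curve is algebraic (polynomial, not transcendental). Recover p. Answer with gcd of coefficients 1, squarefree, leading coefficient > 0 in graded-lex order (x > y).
1. Degree: a generic line meets the curve in up to 4 points, so deg p = 4.
2. Observable constraints: it meets the x-axis at x = 0 (among the integer gridlines); every point of the y-axis in the box is on the curve.
3. Matching integer coefficients to the picture gives p.

x^3*y - x^3 + 2*x^2*y - 2*x*y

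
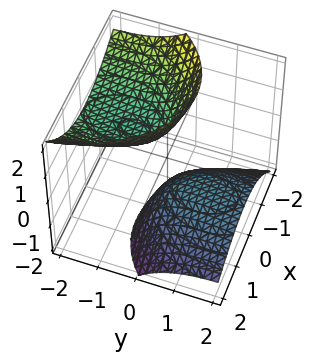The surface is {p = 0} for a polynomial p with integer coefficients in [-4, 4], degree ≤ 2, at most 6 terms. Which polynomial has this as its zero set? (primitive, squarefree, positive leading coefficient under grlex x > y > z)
2*x^2 + x*z + y^2 + 3*y*z - z^2 + 1

1. The picture has 2 separate pieces. Treating them together as one polynomial.
2. deg p = 2. No degree-1 surface has this shape.
3. Reading off the gridlines: no x-intercept at any integer in the box; the z-axis gridline crossings are at z ∈ {-1, 1}; it misses every integer gridline on the y-axis.
4. Fitting integer coefficients to these (and the overall shape) gives p.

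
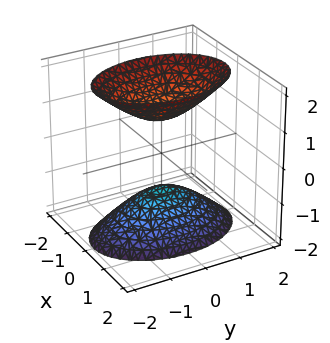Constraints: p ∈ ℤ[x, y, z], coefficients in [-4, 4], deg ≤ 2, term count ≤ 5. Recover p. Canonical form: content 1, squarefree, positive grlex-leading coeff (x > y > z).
First, the picture has 2 separate pieces.
Then, the degree is 2 — two sheets facing apart; a quadric.
Then, symmetries: mirror symmetry y ↦ −y ⇒ only even powers of y; it's symmetric under x → −x, forcing even powers of x; it's symmetric under z → −z, forcing even powers of z.
Next, against the integer gridlines: the surface avoids every integer y-axis point in the box; the z-axis gridline crossings are at z ∈ {-1, 1}; no x-intercept at any integer in the box.
Finally, these observations pin down the coefficients.

2*x^2 + y^2 - z^2 + 1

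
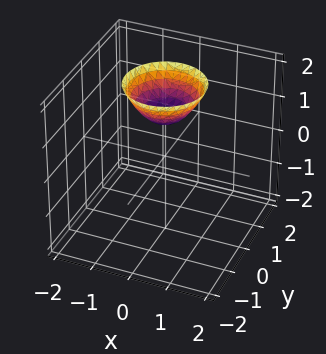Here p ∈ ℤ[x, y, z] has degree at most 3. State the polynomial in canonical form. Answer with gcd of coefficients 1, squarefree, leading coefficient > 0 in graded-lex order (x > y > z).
First, the degree is 2 — the shape is more complex than any degree-1 surface.
Next, symmetries: rotational symmetry about the z-axis ⇒ p depends on x, y only through x² + y².
Then, from the visible intercepts: the surface avoids every integer y-axis point in the box; it crosses the z-axis at the gridline z = 1; it misses every integer gridline on the x-axis.
Finally, fitting integer coefficients to these (and the overall shape) gives p.

x^2 + y^2 - z + 1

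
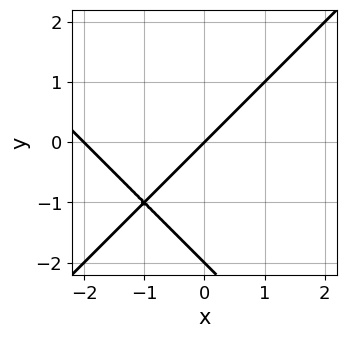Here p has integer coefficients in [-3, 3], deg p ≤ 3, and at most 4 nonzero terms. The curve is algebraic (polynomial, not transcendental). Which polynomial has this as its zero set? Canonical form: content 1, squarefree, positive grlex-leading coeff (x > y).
x^2 - y^2 + 2*x - 2*y

(a) The degree is 2 — a generic line meets the curve in up to 2 points.
(b) Against the integer gridlines: among the integer gridlines, it crosses the x-axis at x ∈ {-2, 0}; among the integer gridlines, it crosses the y-axis at y ∈ {-2, 0}.
(c) Putting this together gives p.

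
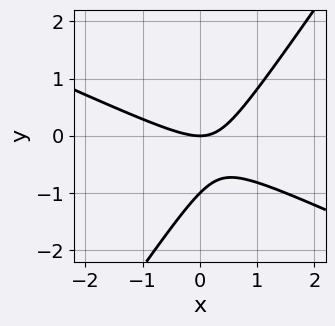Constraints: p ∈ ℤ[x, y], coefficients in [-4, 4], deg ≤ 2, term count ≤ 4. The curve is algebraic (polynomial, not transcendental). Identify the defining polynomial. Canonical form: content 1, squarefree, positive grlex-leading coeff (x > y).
2*x^2 + 3*x*y - 3*y^2 - 3*y

(a) Degree: a generic line meets the curve in up to 2 points, so deg p = 2.
(b) From the visible intercepts: the y-axis gridline crossings are at y ∈ {-1, 0}; it meets the x-axis at x = 0 (among the integer gridlines).
(c) Solving for integer coefficients yields p as stated.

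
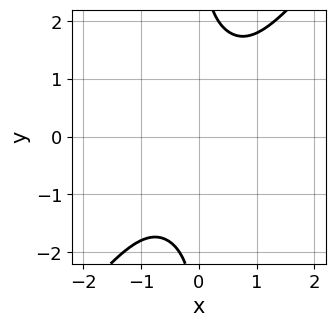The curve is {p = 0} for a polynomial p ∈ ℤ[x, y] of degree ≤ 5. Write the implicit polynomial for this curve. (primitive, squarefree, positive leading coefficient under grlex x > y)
2*x^4 - x*y^3 + x*y + 2

The degree is 4 — no degree-3 curve has this shape.
Checking where it meets the axes: it misses every integer gridline on the x-axis; it misses every integer gridline on the y-axis.
Putting this together gives p.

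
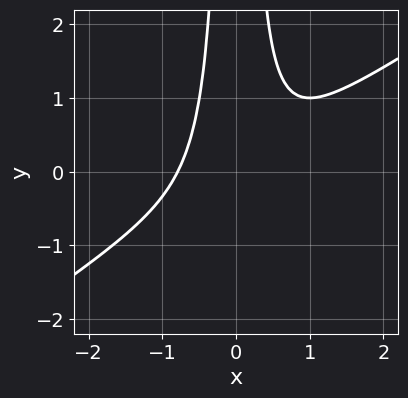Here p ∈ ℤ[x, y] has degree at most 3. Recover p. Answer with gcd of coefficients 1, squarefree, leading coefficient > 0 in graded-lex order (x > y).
2*x^3 - 3*x^2*y + 1

(a) deg p = 3. A generic line meets the curve in up to 3 points.
(b) Against the integer gridlines: it misses every integer gridline on the y-axis.
(c) The integer polynomial consistent with all of this is the stated p.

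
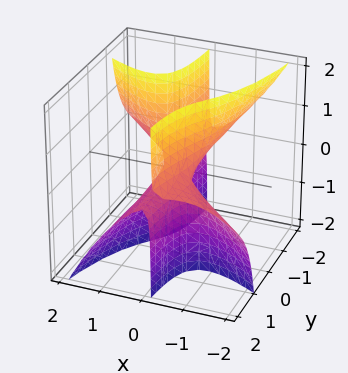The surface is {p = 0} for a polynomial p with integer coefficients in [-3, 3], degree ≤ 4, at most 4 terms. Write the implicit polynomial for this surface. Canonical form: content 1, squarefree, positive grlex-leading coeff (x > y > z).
The degree is 3 — no degree-2 surface has this shape.
Against the integer gridlines: it crosses the z-axis at the gridline z = 0; the visible y-axis segment lies entirely on the surface; it meets the x-axis at x = 0 (among the integer gridlines).
Assembling these constraints gives the stated polynomial.

2*x^3 + 2*x^2*y + 3*x*y*z + z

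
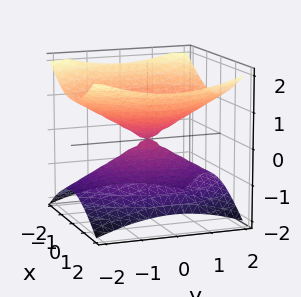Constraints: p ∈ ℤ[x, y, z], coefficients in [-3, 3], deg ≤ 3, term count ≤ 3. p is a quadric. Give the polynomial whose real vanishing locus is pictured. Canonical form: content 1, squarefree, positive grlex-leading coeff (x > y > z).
First, deg p = 2. A double cone through the origin; a quadric.
Next, symmetries: mirror symmetry x ↦ −x ⇒ only even powers of x; mirror symmetry z ↦ −z ⇒ only even powers of z; mirror symmetry y ↦ −y ⇒ only even powers of y.
Next, from the axis intercepts and sections: one x-axis crossing is at x = 0; one z-axis crossing is at z = 0; it meets the y-axis at y = 0 (among the integer gridlines).
Finally, solving for integer coefficients yields p as stated.

2*x^2 + y^2 - 3*z^2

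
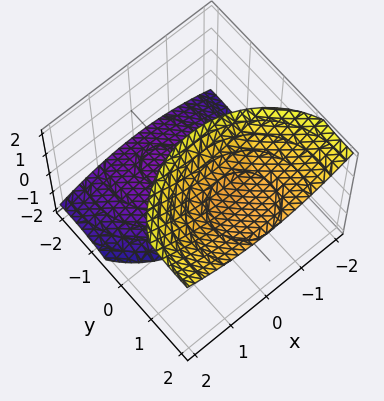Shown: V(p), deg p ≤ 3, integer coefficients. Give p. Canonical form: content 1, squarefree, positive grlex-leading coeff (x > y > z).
x^2 + y^2 - 2*y*z - z^2 + 3

1. I count 2 distinct pieces.
2. Degree: the shape is more complex than any degree-1 surface, so deg p = 2.
3. Checking where it meets the axes: the surface avoids every integer y-axis point in the box; it misses every integer gridline on the x-axis.
4. Assembling these constraints gives the stated polynomial.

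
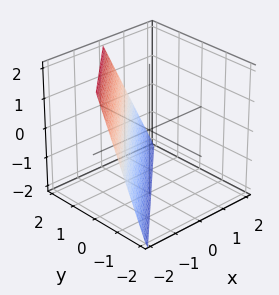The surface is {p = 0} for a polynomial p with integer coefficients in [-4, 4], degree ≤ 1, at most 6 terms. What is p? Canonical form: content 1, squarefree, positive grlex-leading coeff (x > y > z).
deg p = 1. The surface is flat (a plane).
Checking where it meets the axes: it meets the x-axis at x = -1 (among the integer gridlines); one y-axis crossing is at y = 1; one z-axis crossing is at z = -2.
Solving for integer coefficients yields p as stated.

2*x - 2*y + z + 2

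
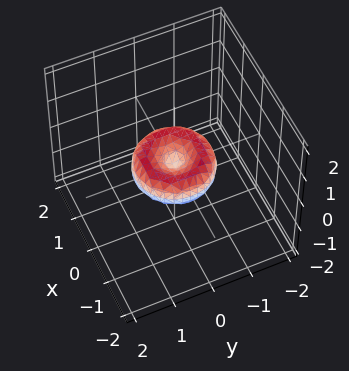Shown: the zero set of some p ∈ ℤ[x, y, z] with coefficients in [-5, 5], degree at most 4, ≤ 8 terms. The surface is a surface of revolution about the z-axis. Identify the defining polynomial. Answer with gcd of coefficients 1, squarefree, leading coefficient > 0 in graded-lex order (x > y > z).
(a) deg p = 4. No degree-3 surface has this shape.
(b) Symmetries: rotational symmetry about the z-axis ⇒ p depends on x, y only through x² + y².
(c) Reading off the gridlines: a circular section at z = 0 has radius exactly 1; among the integer gridlines, it crosses the x-axis at x ∈ {-1, 0, 1}; it meets the z-axis at z = 0 (among the integer gridlines); the y-axis gridline crossings are at y ∈ {-1, 0, 1}.
(d) Assembling these constraints gives the stated polynomial.

2*x^4 + 4*x^2*y^2 + 2*y^4 - 2*x^2 - 2*y^2 + 3*z^2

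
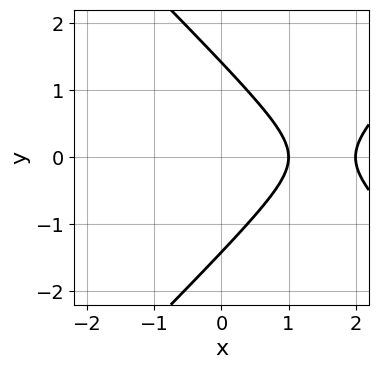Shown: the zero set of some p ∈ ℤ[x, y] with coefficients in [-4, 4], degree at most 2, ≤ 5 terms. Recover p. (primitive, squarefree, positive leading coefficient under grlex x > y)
x^2 - y^2 - 3*x + 2

(a) deg p = 2. No degree-1 curve has this shape.
(b) Symmetries: the y ↦ −y reflection is a symmetry, so y appears only in even powers.
(c) From the visible intercepts: among the integer gridlines, it crosses the x-axis at x ∈ {1, 2}.
(d) Assembling these constraints gives the stated polynomial.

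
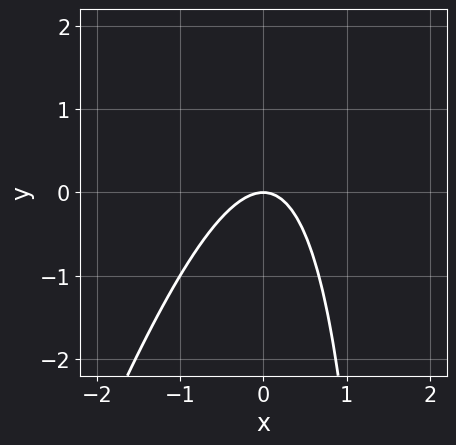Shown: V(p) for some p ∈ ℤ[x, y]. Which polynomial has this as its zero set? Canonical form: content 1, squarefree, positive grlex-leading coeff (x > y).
First, the degree is 2 — no degree-1 curve has this shape.
Next, from the visible intercepts: it meets the y-axis at y = 0 (among the integer gridlines); one x-axis crossing is at x = 0.
Finally, these observations pin down the coefficients.

3*x^2 - x*y + 2*y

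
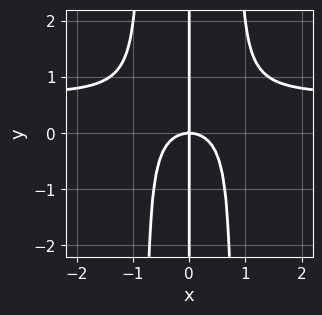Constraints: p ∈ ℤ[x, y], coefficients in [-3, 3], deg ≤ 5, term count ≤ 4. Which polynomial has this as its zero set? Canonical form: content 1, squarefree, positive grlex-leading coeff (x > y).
1. deg p = 4. No degree-3 curve has this shape.
2. Checking where it meets the axes: the visible y-axis segment lies entirely on the curve; one x-axis crossing is at x = 0.
3. Assembling these constraints gives the stated polynomial.

3*x^3*y - 2*x^3 - 2*x*y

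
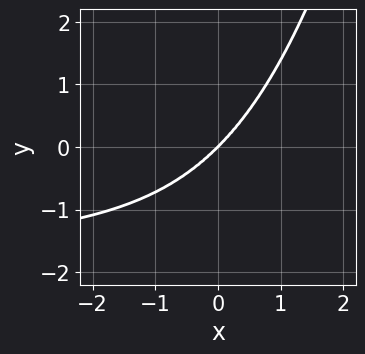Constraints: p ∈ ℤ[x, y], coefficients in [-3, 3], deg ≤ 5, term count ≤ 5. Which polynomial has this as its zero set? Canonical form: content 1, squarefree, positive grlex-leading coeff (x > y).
deg p = 4. The shape is more complex than any degree-3 curve.
Observable constraints: it meets the y-axis at y = 0 (among the integer gridlines); it meets the x-axis at x = 0 (among the integer gridlines).
Fitting integer coefficients to these (and the overall shape) gives p.

x^3*y + x^2*y^2 + 2*x^3 - 2*y^3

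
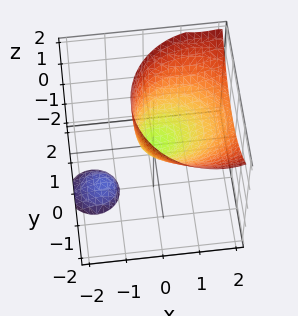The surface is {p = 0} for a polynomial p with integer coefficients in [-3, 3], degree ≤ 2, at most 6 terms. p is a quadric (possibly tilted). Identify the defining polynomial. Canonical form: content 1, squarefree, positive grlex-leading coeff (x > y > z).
The picture has 2 separate pieces. They look like related sheets of one shape, so recover p as a whole.
deg p = 2. No degree-1 surface has this shape.
Against the integer gridlines: it crosses the z-axis at the gridline z = 0; it crosses the x-axis at the gridline x = 0; one y-axis crossing is at y = 0.
Fitting integer coefficients to these (and the overall shape) gives p.

2*x^2 - 3*x*z + 2*y^2 - 2*z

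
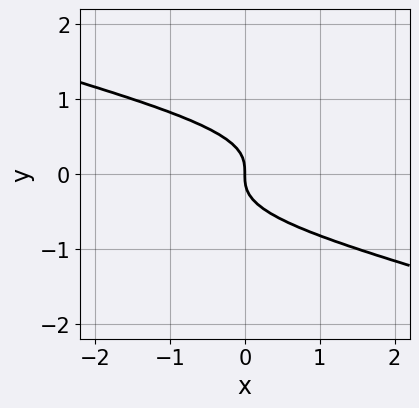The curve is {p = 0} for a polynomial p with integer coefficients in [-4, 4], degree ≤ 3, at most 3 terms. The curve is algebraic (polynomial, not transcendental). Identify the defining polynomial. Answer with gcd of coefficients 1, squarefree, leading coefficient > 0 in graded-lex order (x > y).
The degree is 3 — the shape is more complex than any degree-2 curve.
From the axis intercepts and sections: one x-axis crossing is at x = 0; one y-axis crossing is at y = 0.
Together with the visible shape, these determine p as stated.

x*y^2 + 3*y^3 + x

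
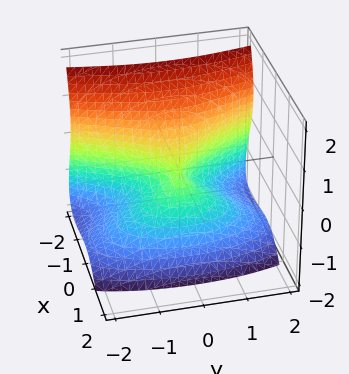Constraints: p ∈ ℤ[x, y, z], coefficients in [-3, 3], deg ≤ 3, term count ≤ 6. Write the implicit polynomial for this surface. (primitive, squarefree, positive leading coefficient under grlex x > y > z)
3*x^3 - 3*x^2*z + 2*z^3 + 2*y^2

1. Degree: no degree-2 surface has this shape, so deg p = 3.
2. Observable constraints: one y-axis crossing is at y = 0; one z-axis crossing is at z = 0; it meets the x-axis at x = 0 (among the integer gridlines).
3. The integer polynomial consistent with all of this is the stated p.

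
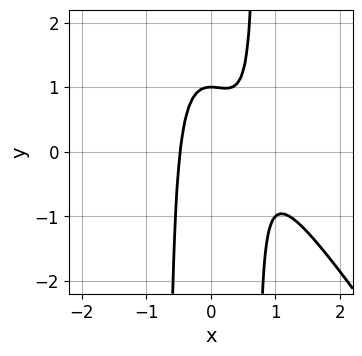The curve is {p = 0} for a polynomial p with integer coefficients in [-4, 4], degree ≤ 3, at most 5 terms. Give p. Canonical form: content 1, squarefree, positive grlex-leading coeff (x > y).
3*x^3 + 2*x^2*y - 3*x^2 - y + 1

First, deg p = 3. The shape is more complex than any degree-2 curve.
Then, observable constraints: it meets the y-axis at y = 1 (among the integer gridlines).
Finally, together with the visible shape, these determine p as stated.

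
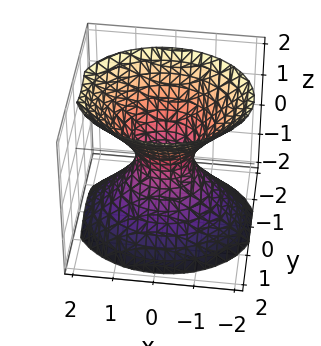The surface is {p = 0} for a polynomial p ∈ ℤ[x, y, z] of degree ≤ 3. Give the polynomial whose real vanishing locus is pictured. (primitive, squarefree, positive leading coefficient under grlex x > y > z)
2*x^2 + 3*y^2 - 2*z^2 - 1

(a) The degree is 2 — an hourglass — one-sheet hyperboloid; a quadric.
(b) Symmetries: mirror symmetry y ↦ −y ⇒ only even powers of y; the z ↦ −z reflection is a symmetry, so z appears only in even powers; it's symmetric under x → −x, forcing even powers of x.
(c) Against the integer gridlines: no z-intercept at any integer in the box.
(d) These observations pin down the coefficients.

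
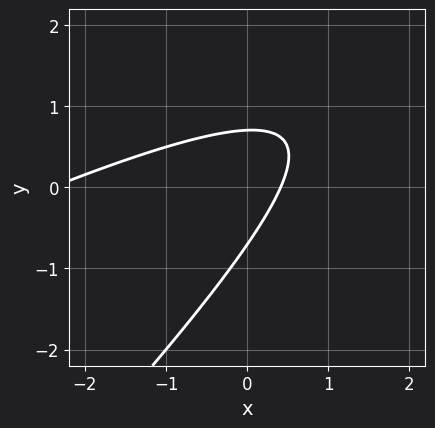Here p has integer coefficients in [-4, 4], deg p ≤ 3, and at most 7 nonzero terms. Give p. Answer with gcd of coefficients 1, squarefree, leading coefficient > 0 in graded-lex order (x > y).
(a) Degree: the shape is more complex than any degree-1 curve, so deg p = 2.
(b) Solving for integer coefficients yields p as stated.

x^2 - 3*x*y + 2*y^2 + 2*x - 1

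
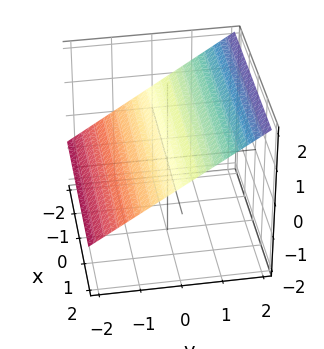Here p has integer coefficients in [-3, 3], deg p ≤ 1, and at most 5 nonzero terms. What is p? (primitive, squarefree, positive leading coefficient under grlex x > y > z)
2*y - 3*z + 2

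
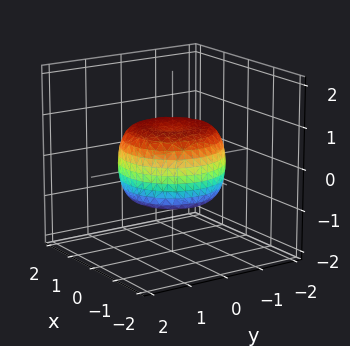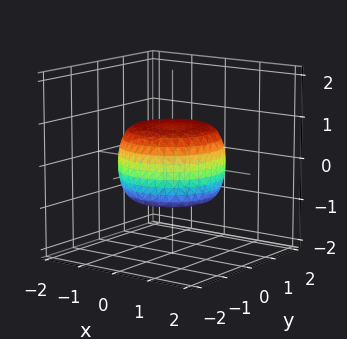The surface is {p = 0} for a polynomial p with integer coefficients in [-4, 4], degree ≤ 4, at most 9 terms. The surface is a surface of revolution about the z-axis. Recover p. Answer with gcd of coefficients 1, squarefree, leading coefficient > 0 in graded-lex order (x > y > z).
2*x^4 + 4*x^2*y^2 + 2*y^4 - 2*x^2 - 2*y^2 + 3*z^2 - 2

The degree is 4 — the shape is more complex than any degree-3 surface.
Symmetries: rotational symmetry about the z-axis ⇒ p depends on x, y only through x² + y².
Checking where it meets the axes: a circular section at z = 0 has radius between 1 and 2.
Putting this together gives p.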